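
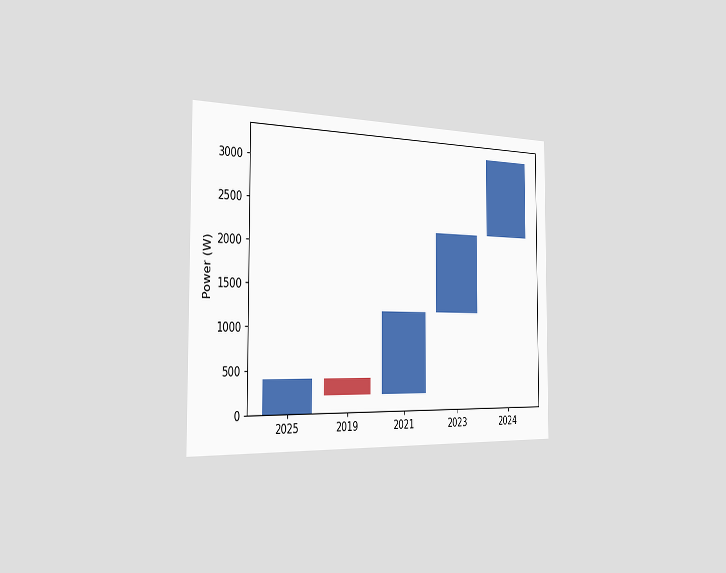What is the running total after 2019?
200W

The chart is viewed slightly from the left. After 2019 the running total reaches 200W.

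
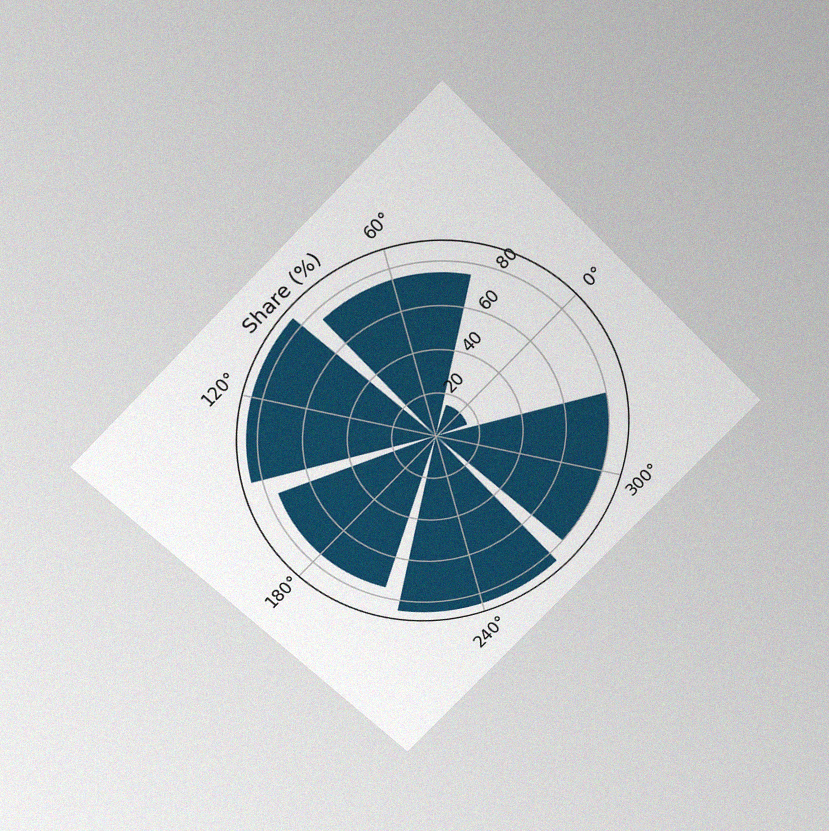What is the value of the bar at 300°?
The chart is tilted about 45° counter-clockwise and viewed slightly from above, with some photo noise. The bar at 300° reaches 80% on the radial axis.

80%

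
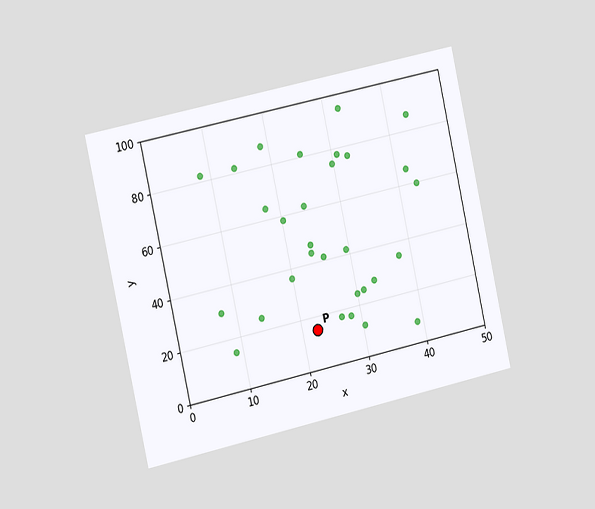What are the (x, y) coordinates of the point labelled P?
(22.5, 15)

The chart is tilted about 12° counter-clockwise and viewed slightly from the left. Following the gridlines from P to each axis, P sits at (22.5, 15).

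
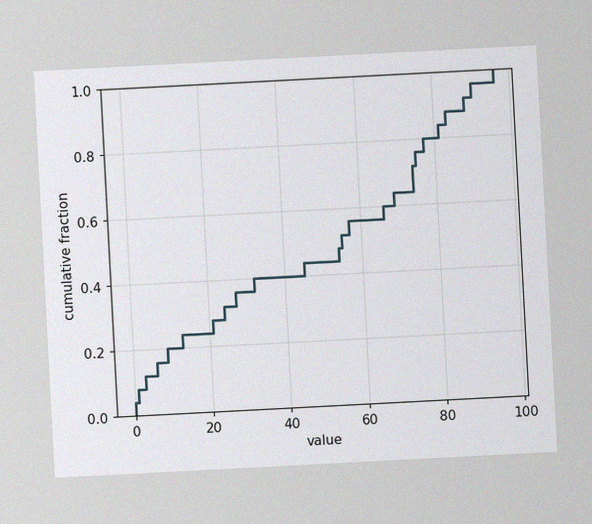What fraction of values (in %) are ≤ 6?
The chart is tilted about 3° counter-clockwise, with some photo noise. At x=6 the ECDF step is at 16%.

16%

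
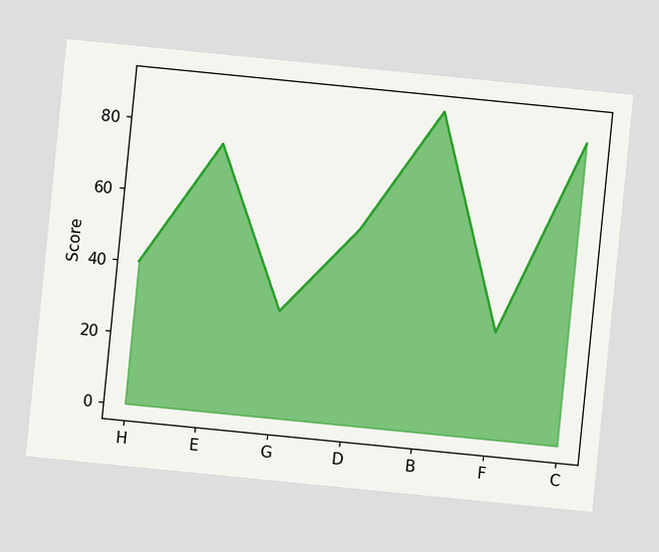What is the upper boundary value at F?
30

The chart is tilted about 6° clockwise. At F the upper boundary is at 30.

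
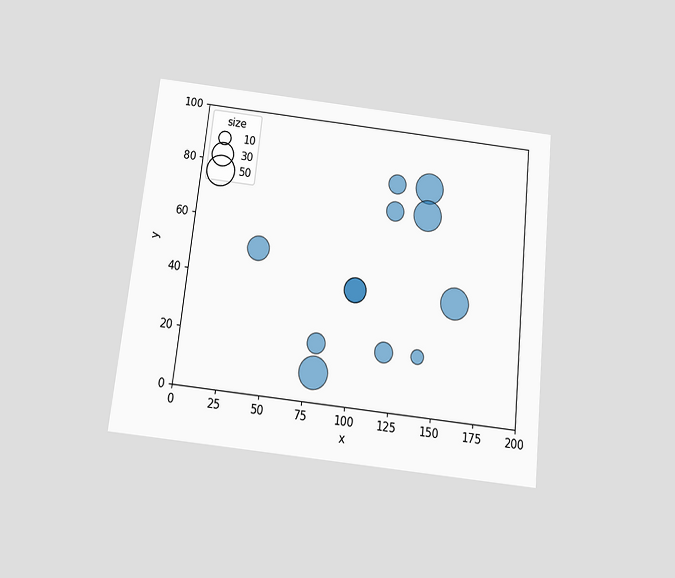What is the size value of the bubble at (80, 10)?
50

The chart is tilted about 6° clockwise and viewed slightly from below. Matching the bubble at (80, 10) against the size legend gives 50.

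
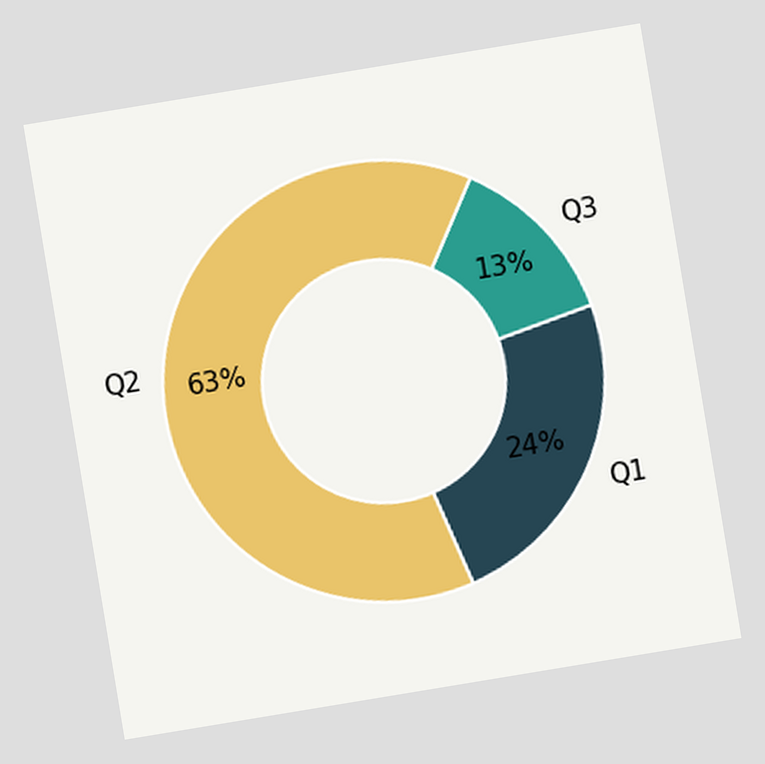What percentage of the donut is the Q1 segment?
The chart is tilted about 9° counter-clockwise. The Q1 segment takes up 24% of the ring.

24%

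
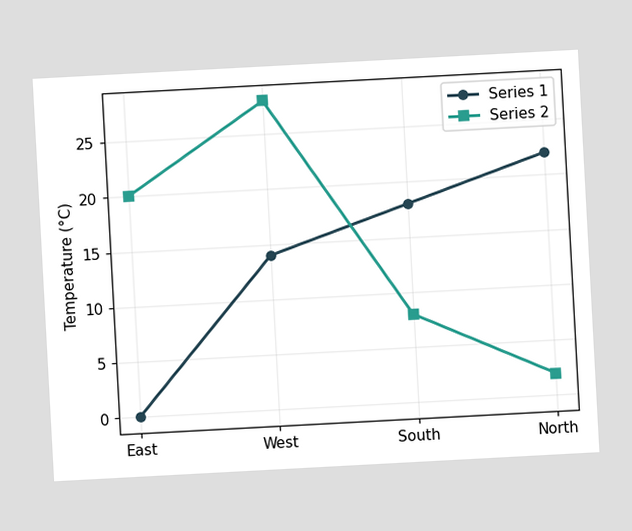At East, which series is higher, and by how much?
Series 2, by 20°C

The chart is tilted about 3° counter-clockwise. At East, Series 2 sits above the other line by 20°C.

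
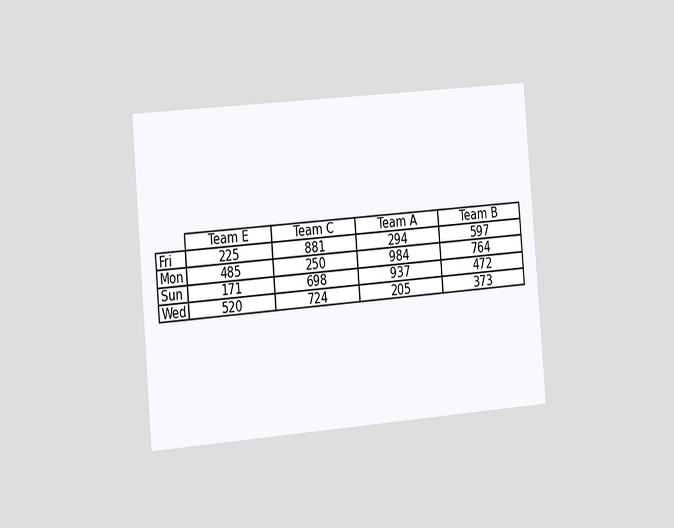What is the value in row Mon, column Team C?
The chart is tilted about 5° counter-clockwise and viewed slightly from the left. The (Mon, Team C) cell reads 250.

250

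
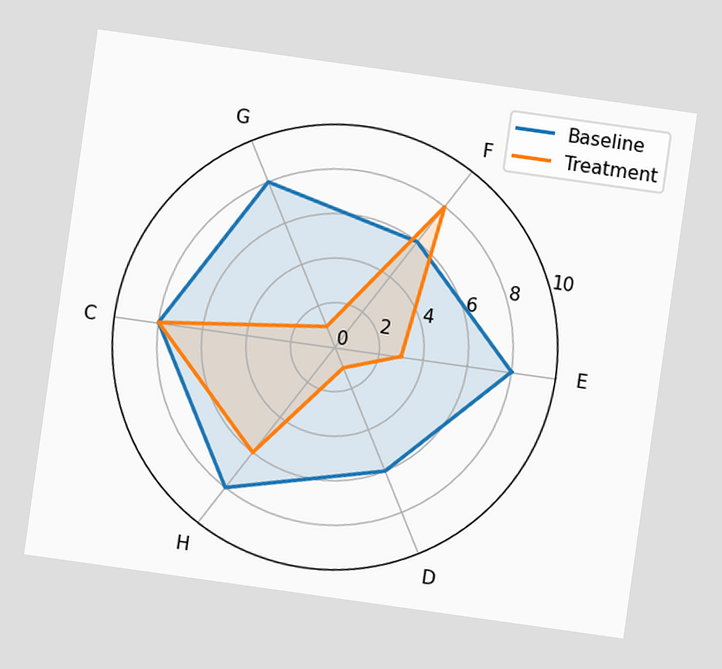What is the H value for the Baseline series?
The chart is tilted about 8° clockwise. On the H axis, Baseline reaches 8.

8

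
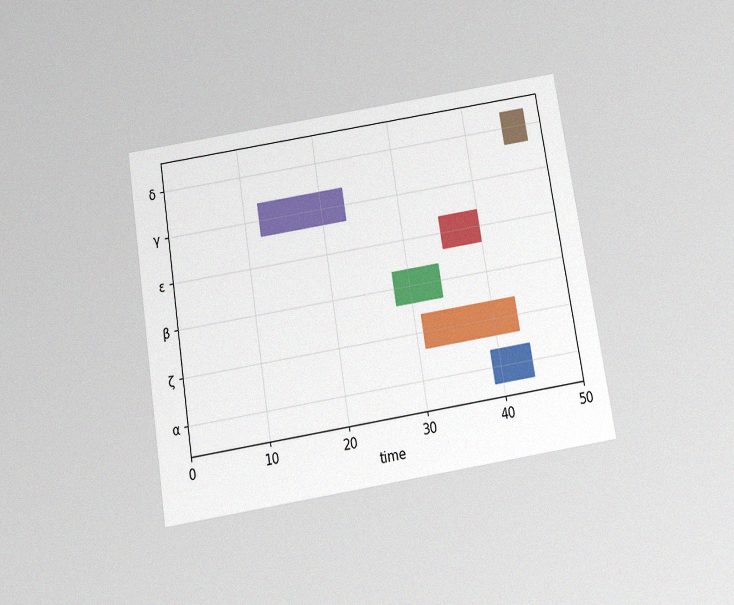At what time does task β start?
The chart is tilted about 9° counter-clockwise and viewed slightly from below, with some photo noise. The β bar begins at t=28.

28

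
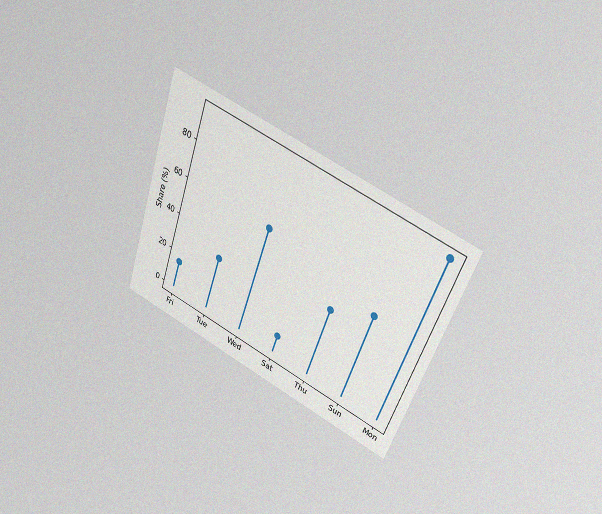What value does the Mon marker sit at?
The chart is tilted about 20° clockwise and viewed slightly from above, with some photo noise. The Mon marker sits at 95%.

95%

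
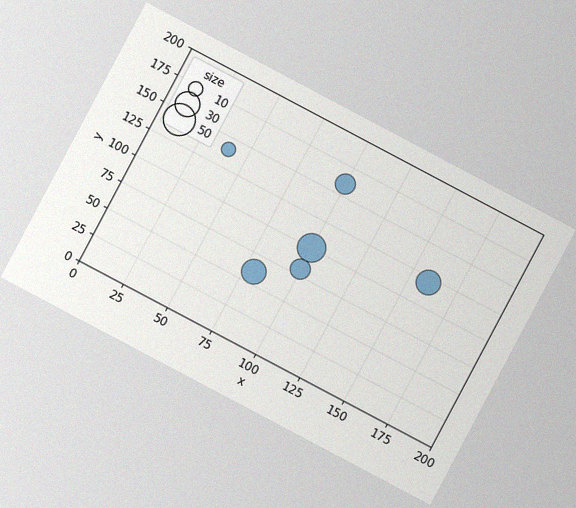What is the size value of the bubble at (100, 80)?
The chart is tilted about 28° clockwise, with some photo noise. Matching the bubble at (100, 80) against the size legend gives 20.

20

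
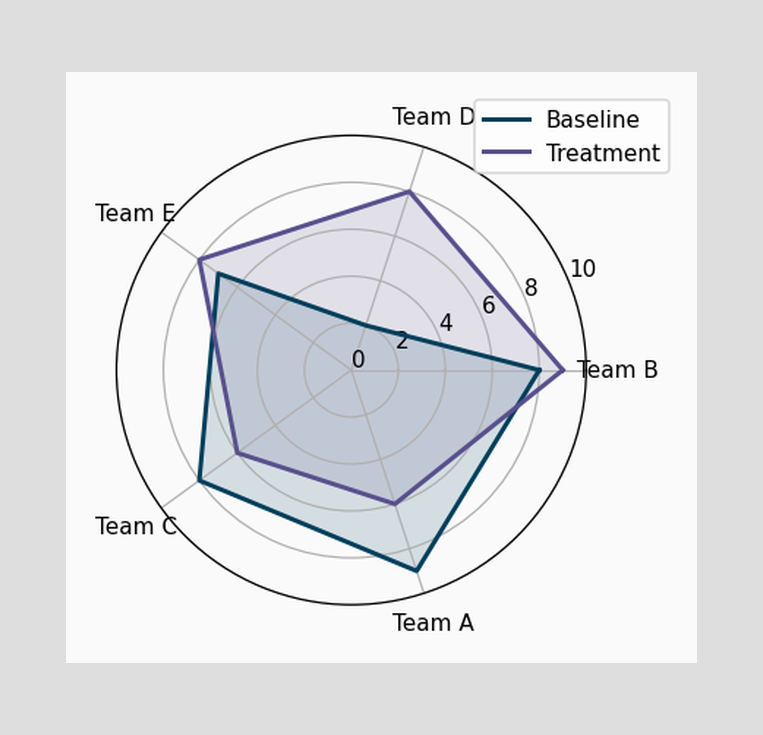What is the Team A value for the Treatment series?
On the Team A axis, Treatment reaches 6.

6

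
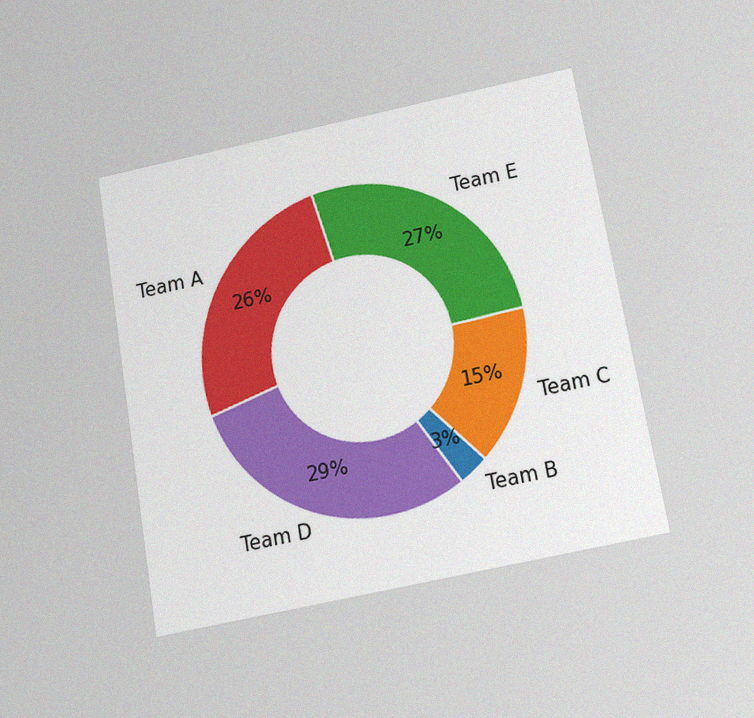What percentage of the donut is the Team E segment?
27%

The chart is tilted about 10° counter-clockwise and viewed slightly from below, with some photo noise. The Team E segment takes up 27% of the ring.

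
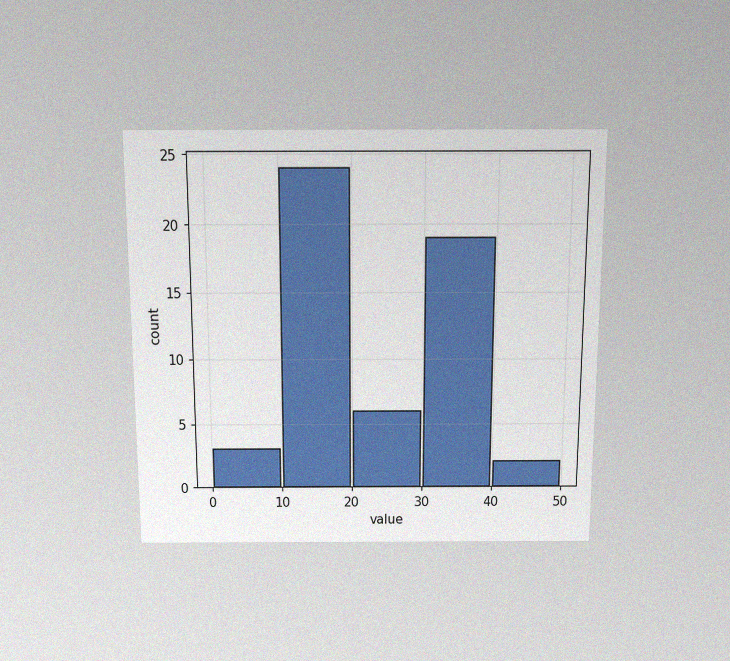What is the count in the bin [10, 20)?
The chart is viewed slightly from above, with some photo noise. The [10, 20) bin has height 24.

24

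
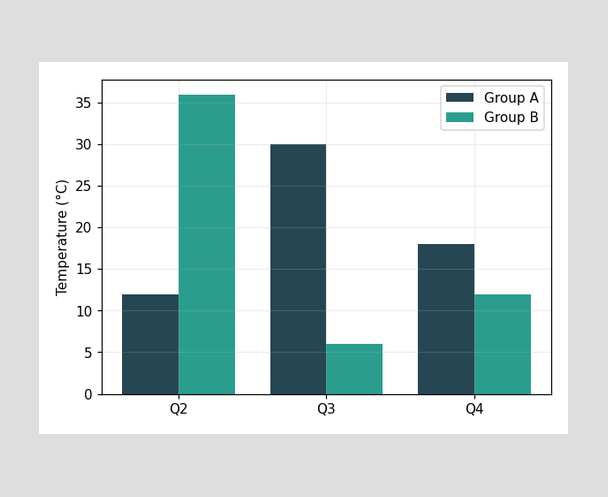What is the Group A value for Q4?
The Group A bar at Q4 reaches 18°C on the y-axis.

18°C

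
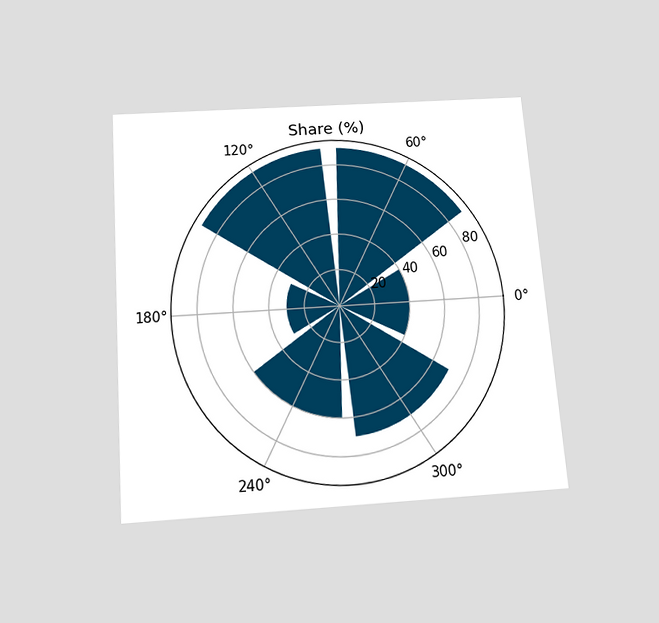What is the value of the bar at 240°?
The chart is tilted about 4° counter-clockwise and viewed slightly from below. The bar at 240° reaches 60% on the radial axis.

60%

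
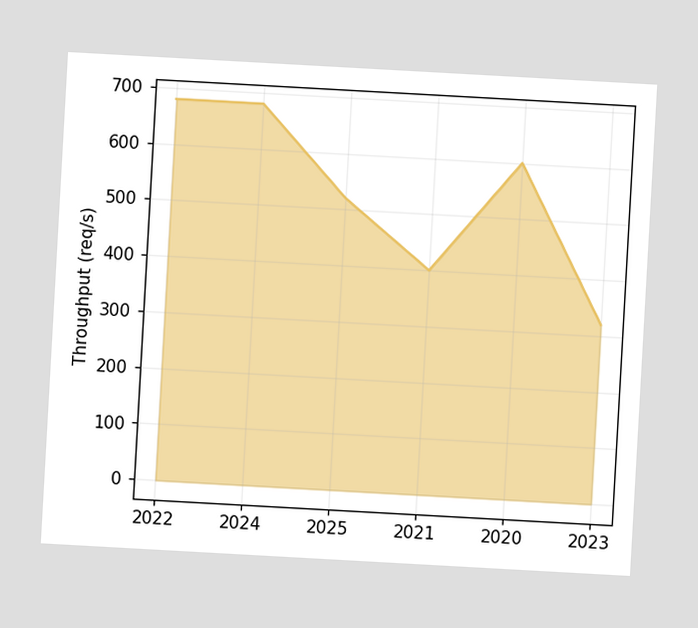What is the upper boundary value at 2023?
The chart is tilted about 3° clockwise. At 2023 the upper boundary is at 320req/s.

320req/s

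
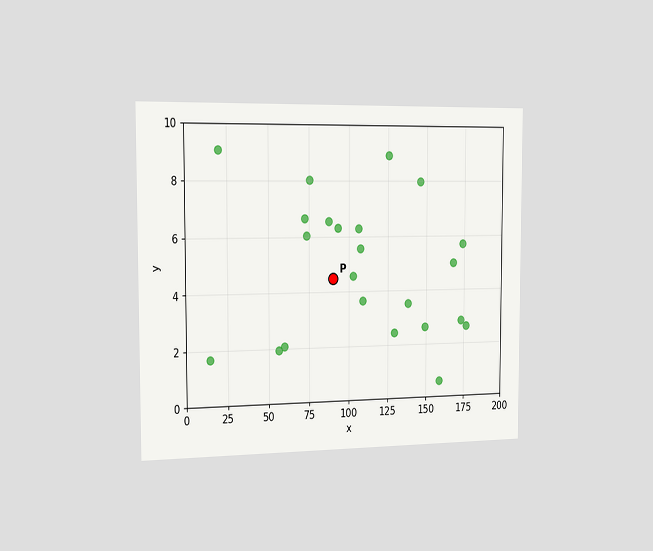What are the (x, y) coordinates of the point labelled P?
The chart is viewed slightly from the left. Following the gridlines from P to each axis, P sits at (90, 4.5).

(90, 4.5)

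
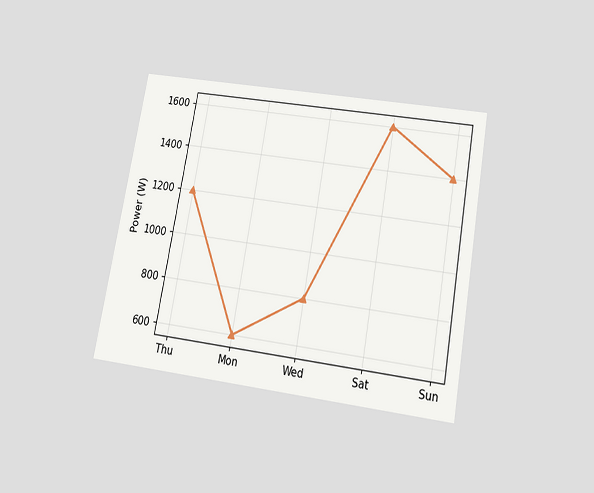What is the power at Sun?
1400W

The chart is tilted about 10° clockwise and viewed slightly from below. At Sun, the line is at 1400W.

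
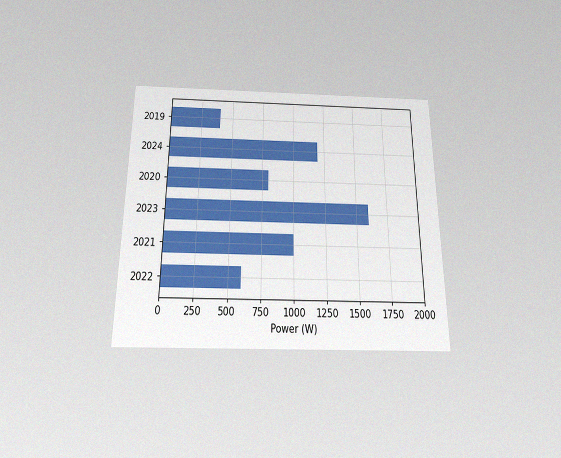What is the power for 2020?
800W

The chart is viewed slightly from below, with some photo noise. Reading along the chart's x-axis, the 2020 bar reaches 800W.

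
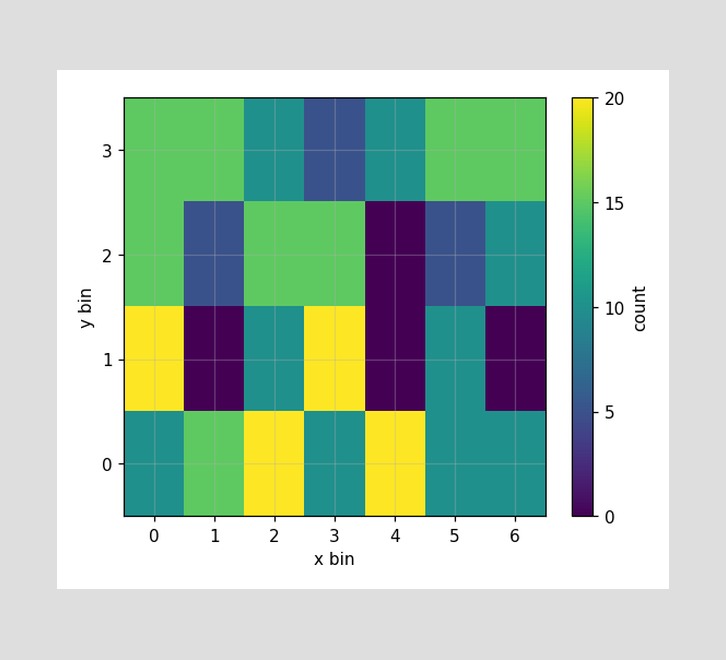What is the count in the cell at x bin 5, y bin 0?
Matching the cell (5, 0) against the colorbar gives 10.

10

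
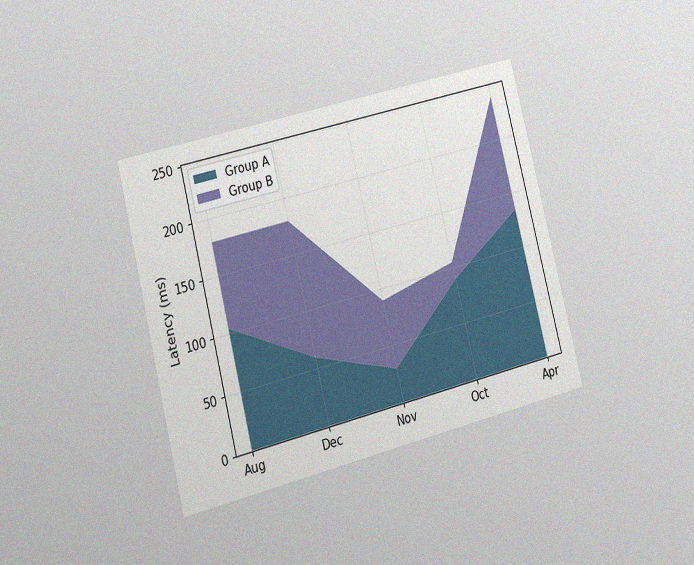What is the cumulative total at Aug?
180ms

The chart is tilted about 14° counter-clockwise and viewed at a slight angle, with some photo noise. The stacked total at Aug reaches 180ms.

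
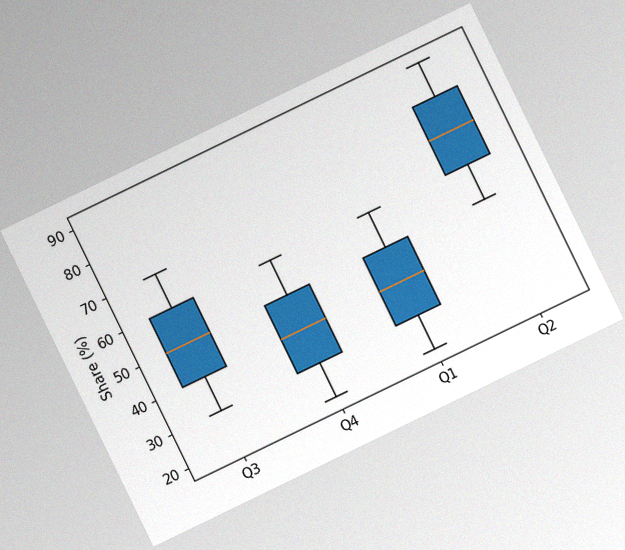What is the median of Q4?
The chart is tilted about 26° counter-clockwise, with some photo noise. The median line in the Q4 box sits at 40%.

40%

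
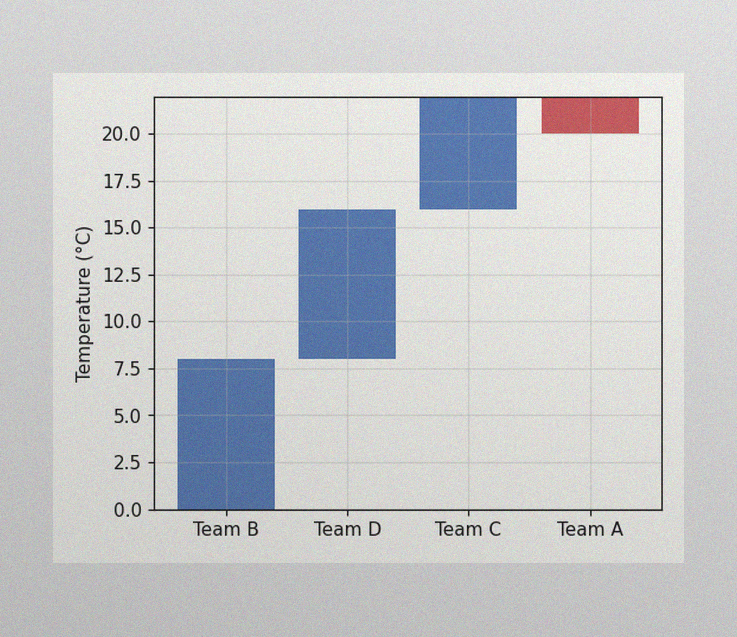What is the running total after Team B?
The image has some photo noise and uneven lighting. After Team B the running total reaches 8°C.

8°C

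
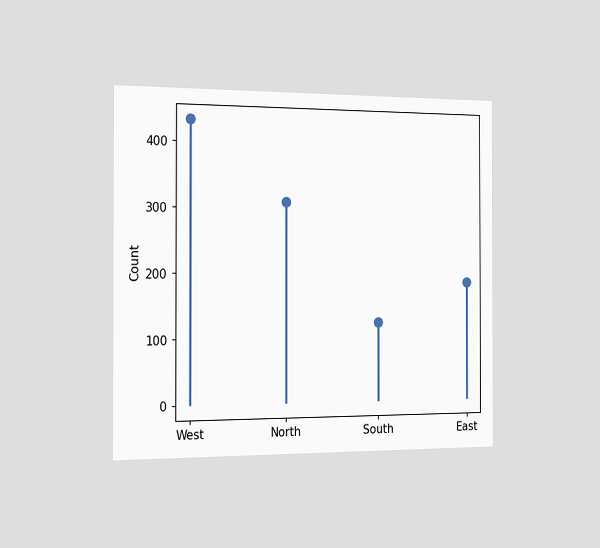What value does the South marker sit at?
124

The chart is viewed slightly from the left. The South marker sits at 124.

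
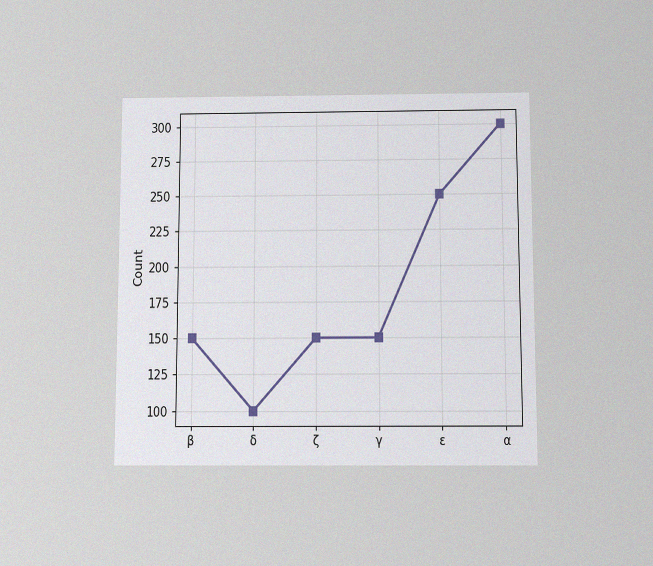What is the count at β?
The chart is viewed slightly from below, with some photo noise. At β, the line is at 150.

150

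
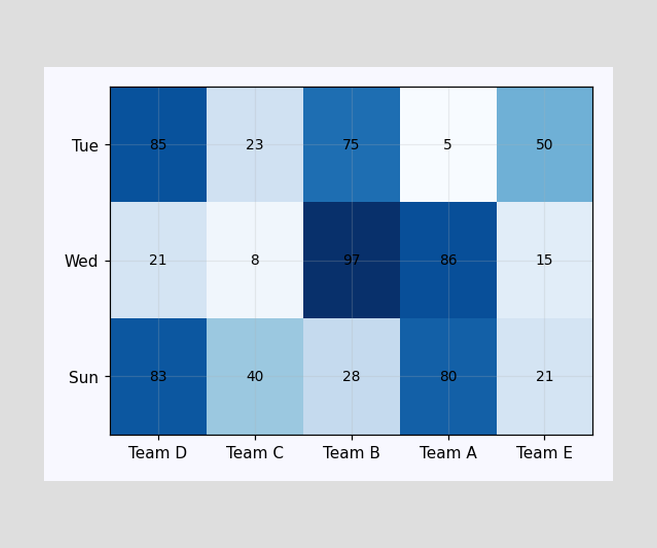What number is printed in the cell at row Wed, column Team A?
The (Wed, Team A) cell reads 86.

86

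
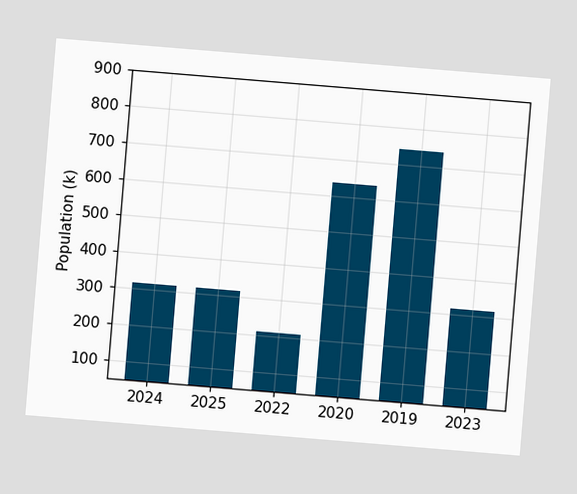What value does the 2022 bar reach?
212k

The chart is tilted about 5° clockwise. Reading along the chart's y-axis, the 2022 bar reaches 212k.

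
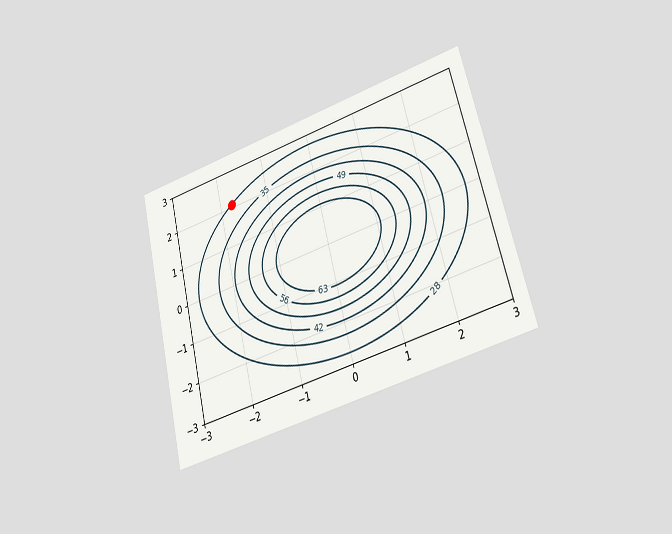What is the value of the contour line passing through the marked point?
28

The chart is tilted about 14° counter-clockwise and viewed at a slight angle. The marked point sits on the contour labelled 28.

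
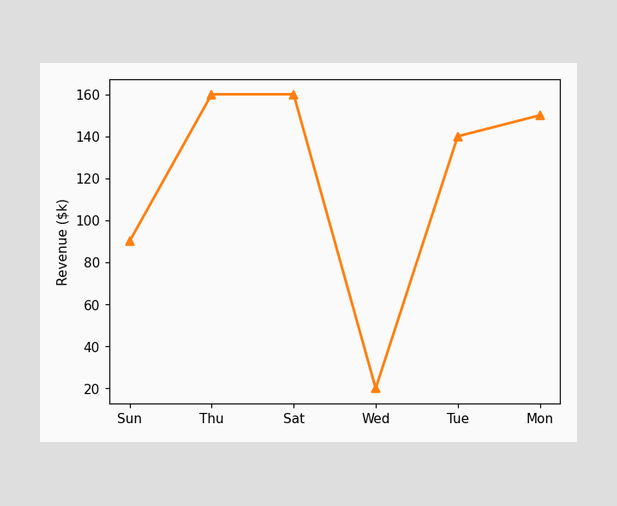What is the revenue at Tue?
At Tue, the line is at $140k.

$140k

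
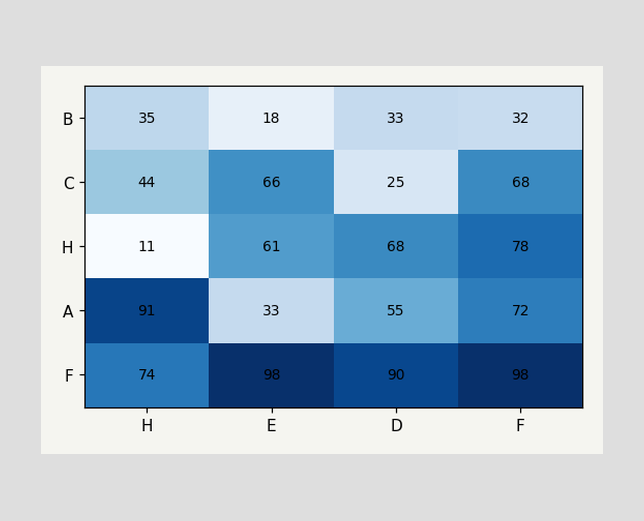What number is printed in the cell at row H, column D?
68

The (H, D) cell reads 68.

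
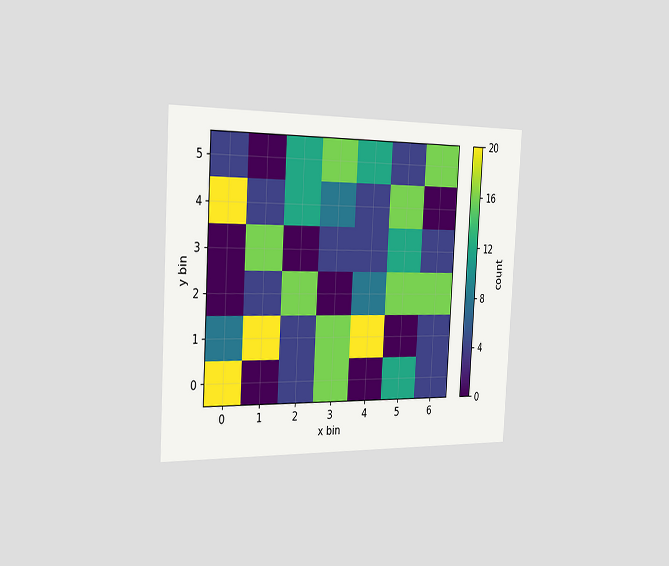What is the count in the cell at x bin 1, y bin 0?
0

The chart is tilted about 3° clockwise and viewed slightly from the left. Matching the cell (1, 0) against the colorbar gives 0.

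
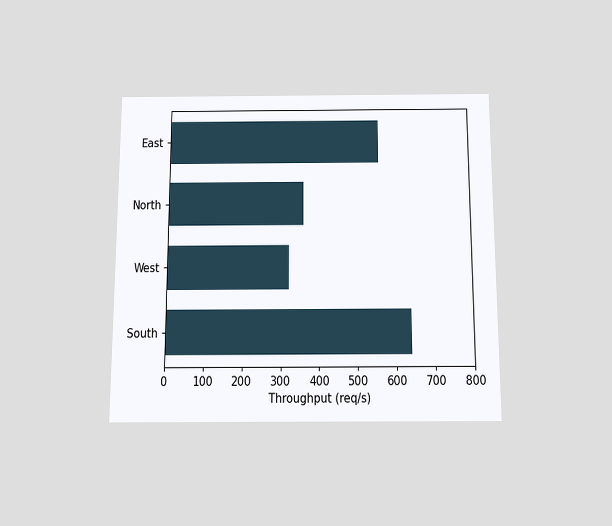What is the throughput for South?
640req/s

The chart is viewed slightly from below. Reading along the chart's x-axis, the South bar reaches 640req/s.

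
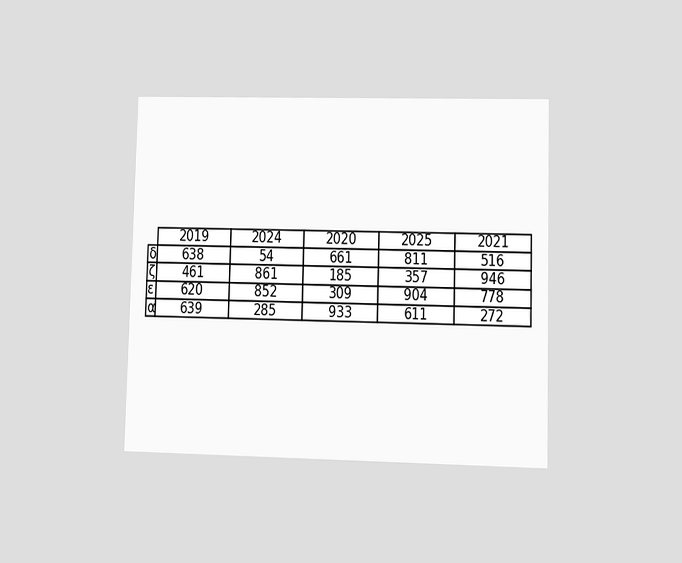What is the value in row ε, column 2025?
The chart is viewed at a slight angle. The (ε, 2025) cell reads 904.

904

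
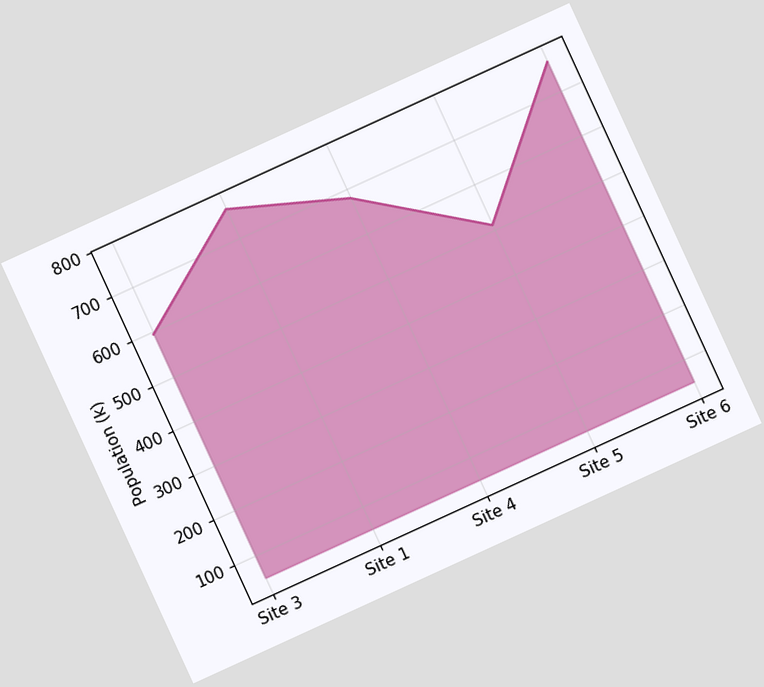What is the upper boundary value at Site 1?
765k

The chart is tilted about 25° counter-clockwise. At Site 1 the upper boundary is at 765k.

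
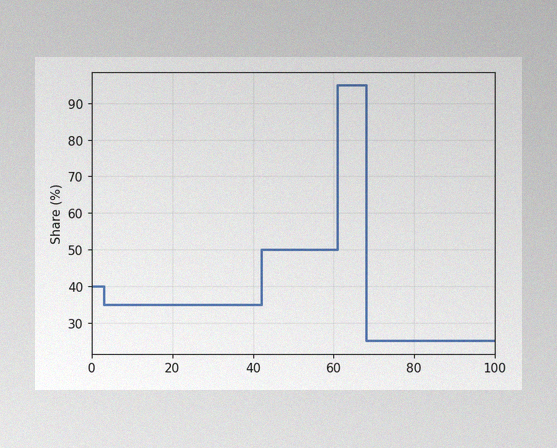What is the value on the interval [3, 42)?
The image has some photo noise and uneven lighting. On [3, 42) the step sits at 35%.

35%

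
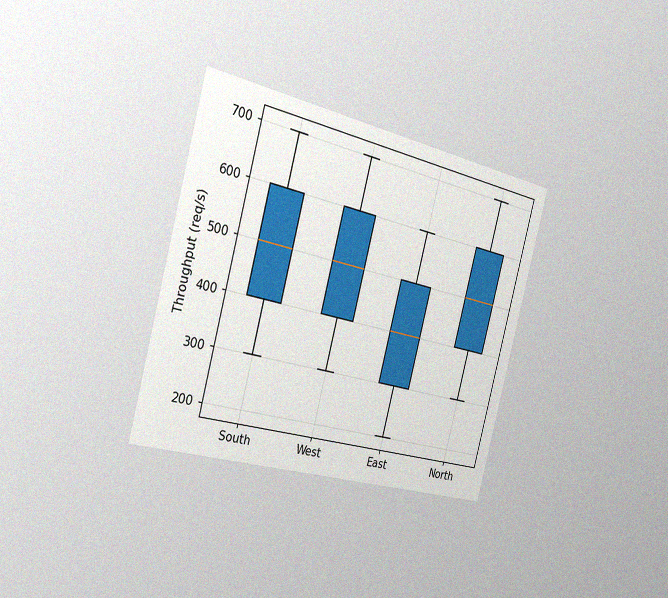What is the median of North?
500req/s

The chart is tilted about 15° clockwise and viewed slightly from the left, with some photo noise. The median line in the North box sits at 500req/s.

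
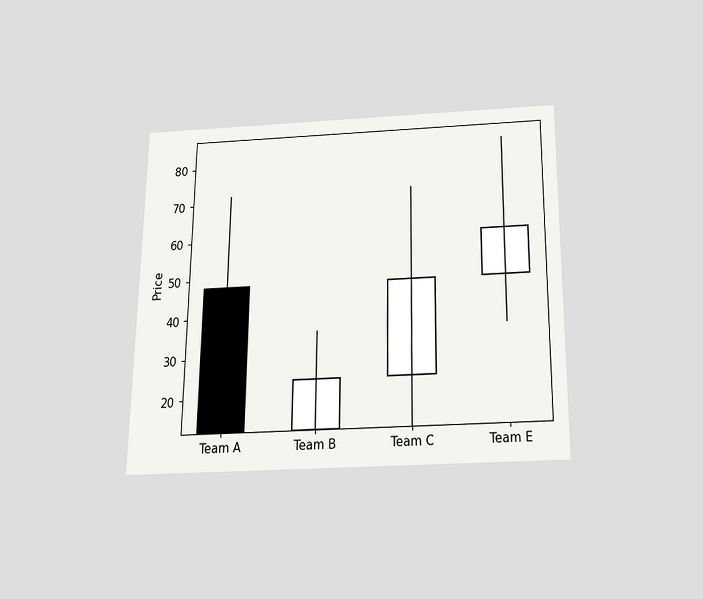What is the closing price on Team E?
The chart is viewed slightly from below. The Team E candle closes at 60.

60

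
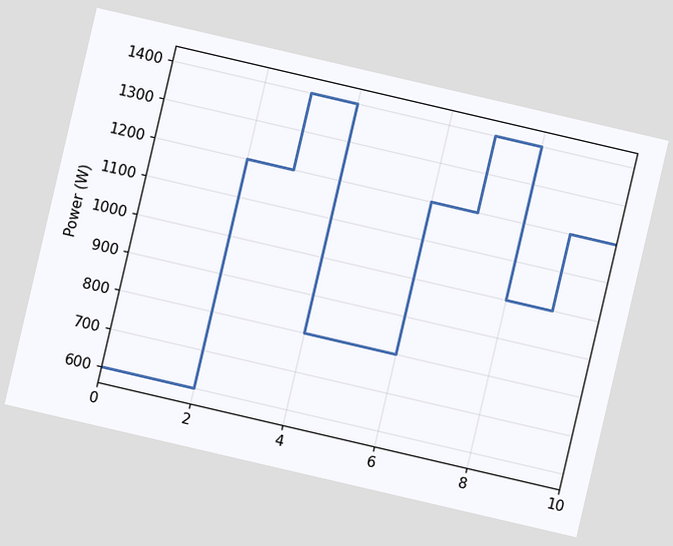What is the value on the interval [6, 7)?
1200W

The chart is tilted about 13° clockwise. On [6, 7) the step sits at 1200W.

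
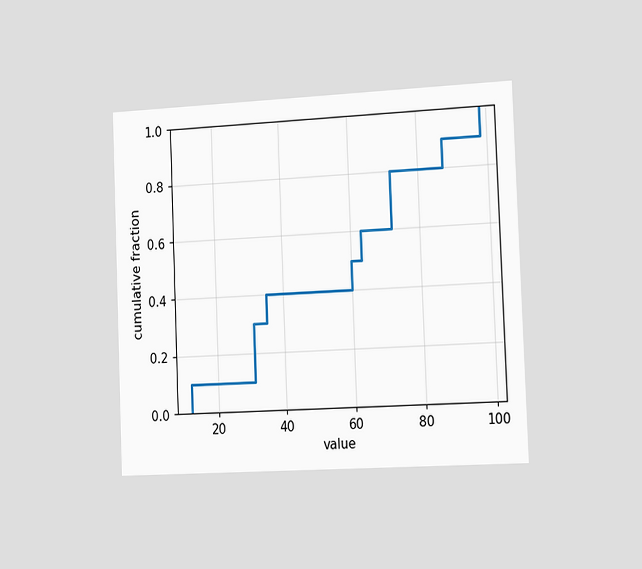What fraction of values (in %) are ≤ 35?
The chart is tilted about 2° counter-clockwise and viewed slightly from the right. At x=35 the ECDF step is at 40%.

40%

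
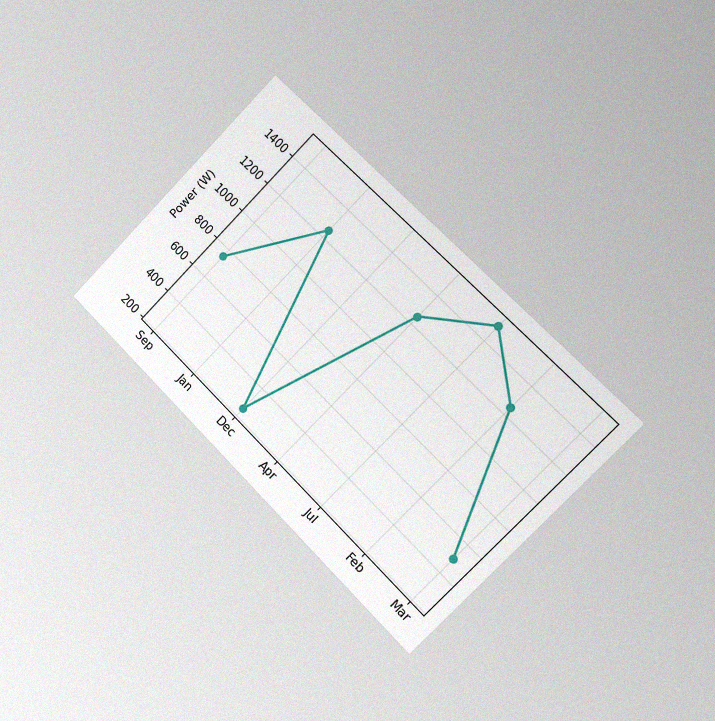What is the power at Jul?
The chart is tilted about 45° clockwise and viewed slightly from the right, with some photo noise. At Jul, the line is at 1500W.

1500W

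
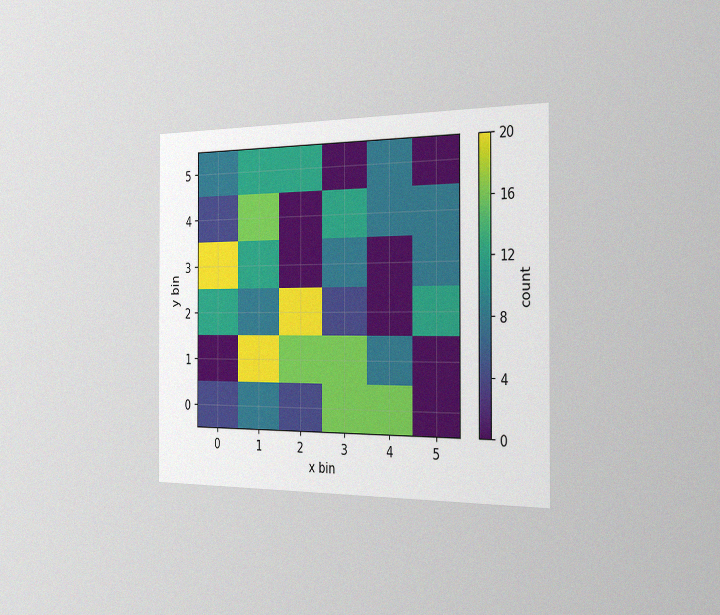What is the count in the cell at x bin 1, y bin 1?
20

The chart is viewed slightly from the right, with some photo noise. Matching the cell (1, 1) against the colorbar gives 20.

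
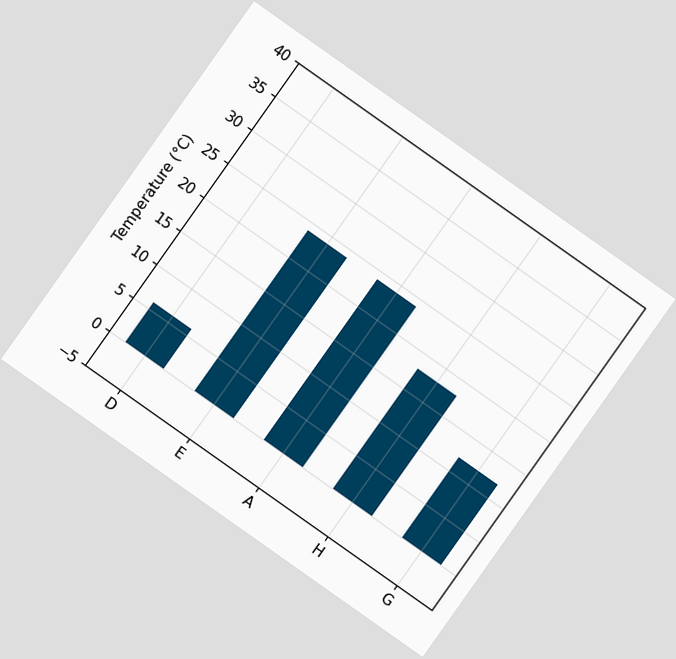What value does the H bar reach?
The chart is tilted about 35° clockwise. Reading along the chart's y-axis, the H bar reaches 18°C.

18°C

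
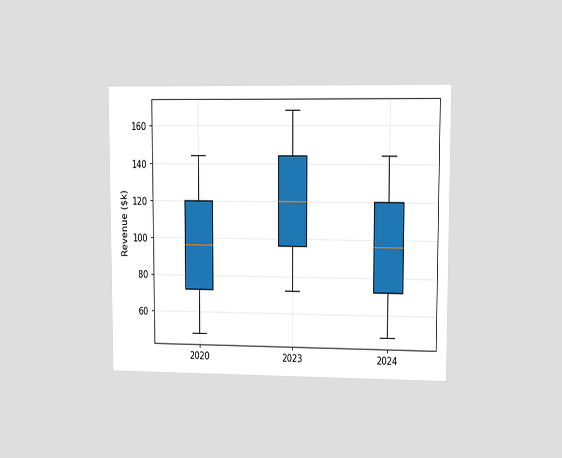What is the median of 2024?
$96k

The chart is viewed at a slight angle. The median line in the 2024 box sits at $96k.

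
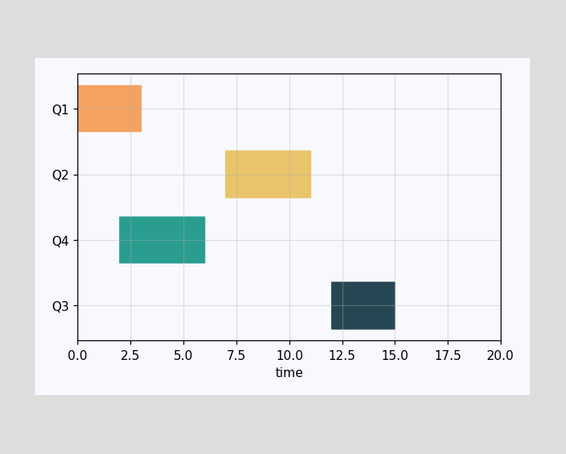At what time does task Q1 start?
0

The Q1 bar begins at t=0.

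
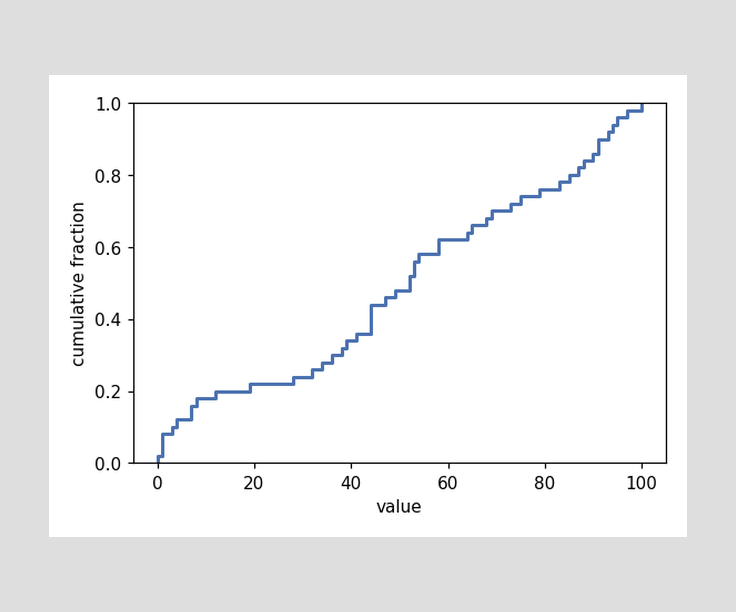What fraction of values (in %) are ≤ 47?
At x=47 the ECDF step is at 46%.

46%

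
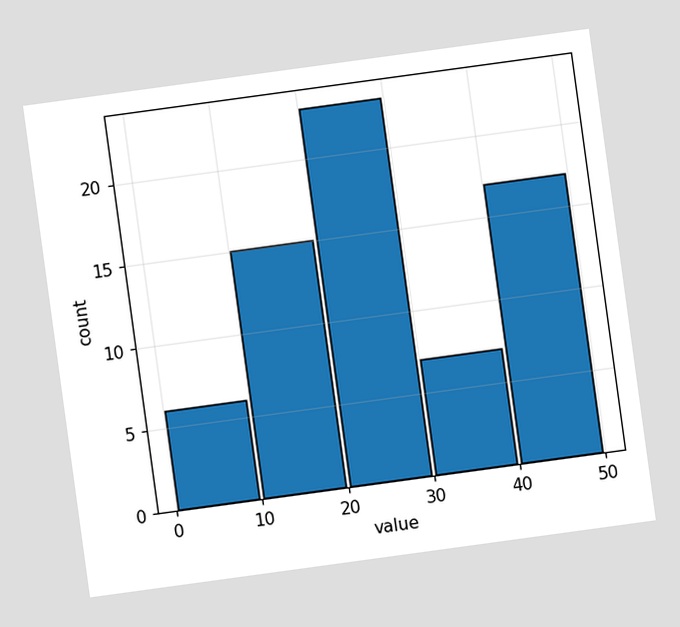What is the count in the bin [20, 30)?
23

The chart is tilted about 8° counter-clockwise. The [20, 30) bin has height 23.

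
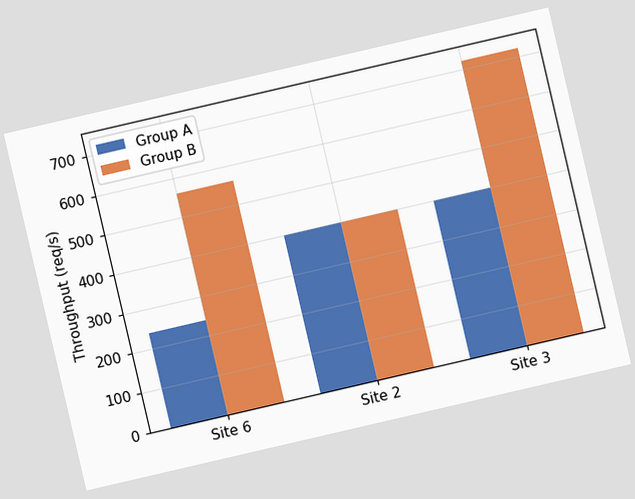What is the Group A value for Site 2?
The chart is tilted about 13° counter-clockwise. The Group A bar at Site 2 reaches 400req/s on the y-axis.

400req/s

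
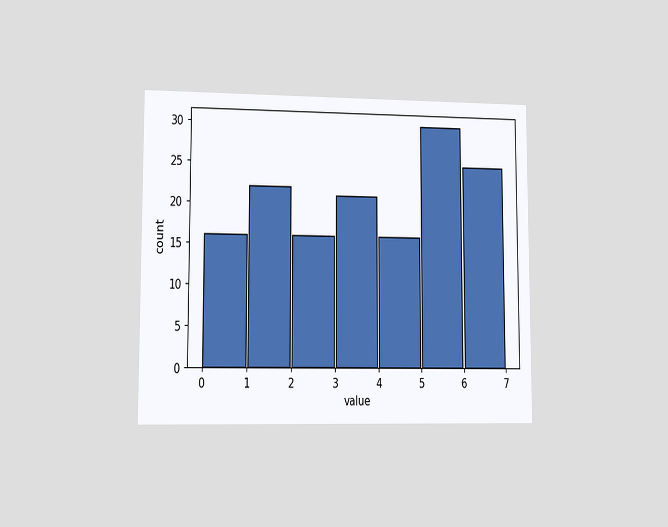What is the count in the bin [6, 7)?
The chart is viewed at a slight angle. The [6, 7) bin has height 25.

25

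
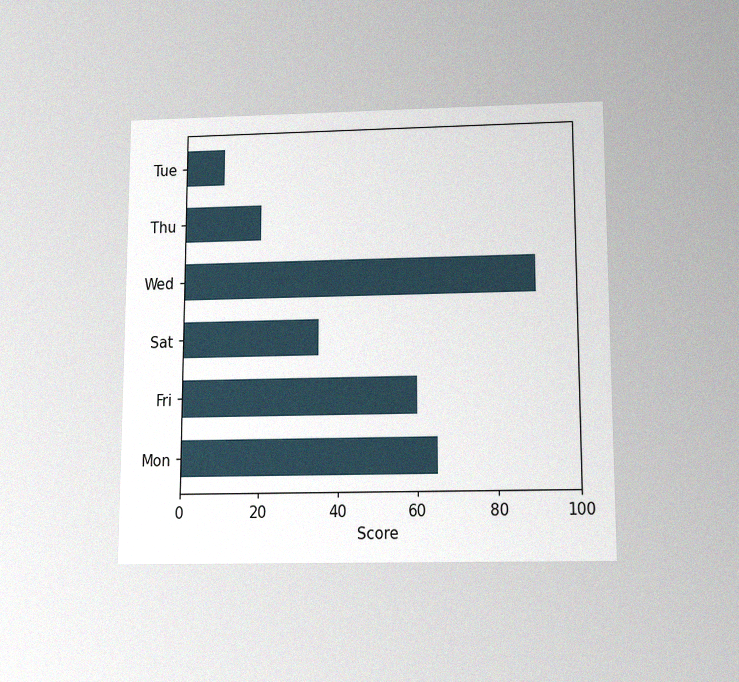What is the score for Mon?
The chart is viewed slightly from below, with some photo noise. Reading along the chart's x-axis, the Mon bar reaches 65.

65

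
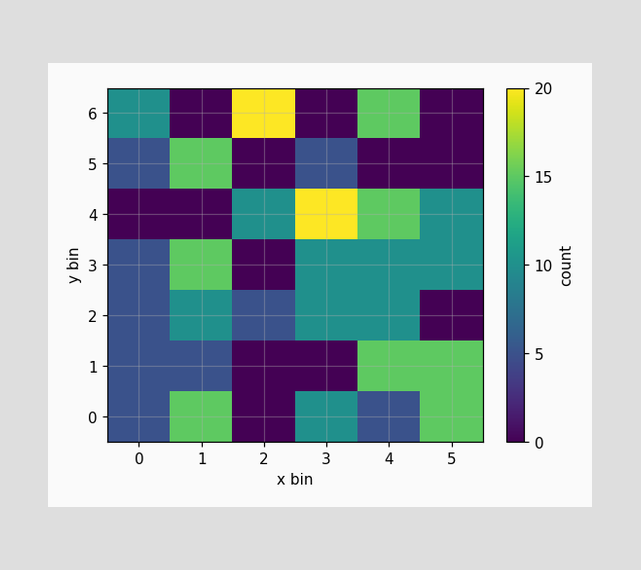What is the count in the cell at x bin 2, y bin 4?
10

Matching the cell (2, 4) against the colorbar gives 10.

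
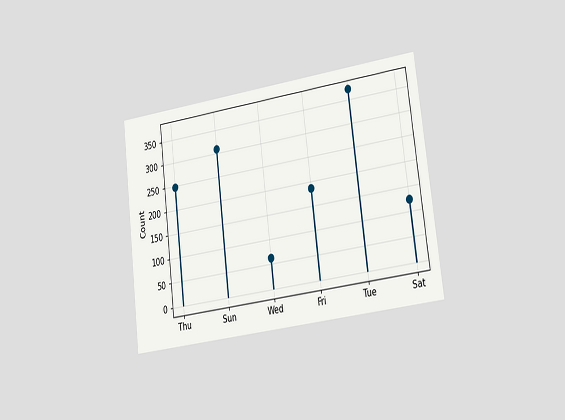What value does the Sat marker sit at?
The chart is tilted about 7° counter-clockwise and viewed slightly from the right. The Sat marker sits at 124.

124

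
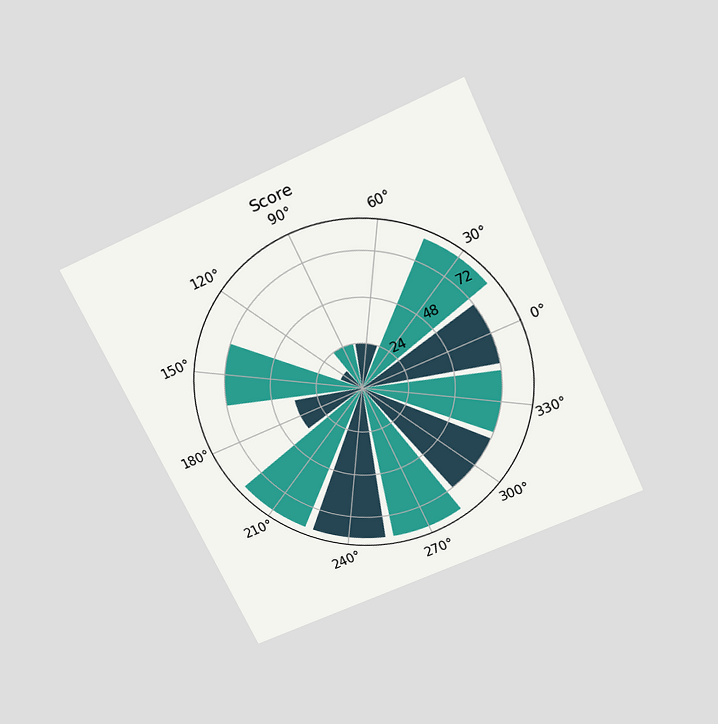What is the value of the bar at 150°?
The chart is tilted about 25° counter-clockwise and viewed slightly from above. The bar at 150° reaches 72 on the radial axis.

72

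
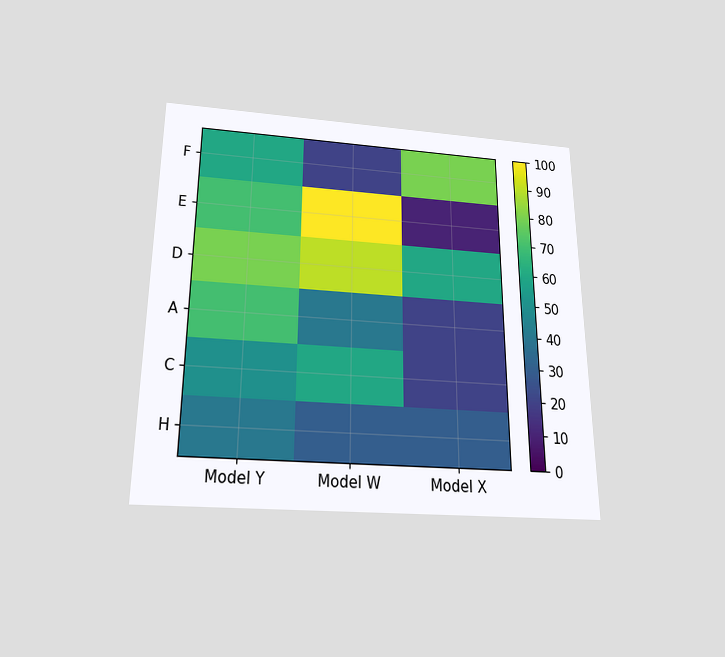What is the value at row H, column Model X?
The chart is viewed slightly from below. Matching cell (H, Model X) against the colorbar gives 30.

30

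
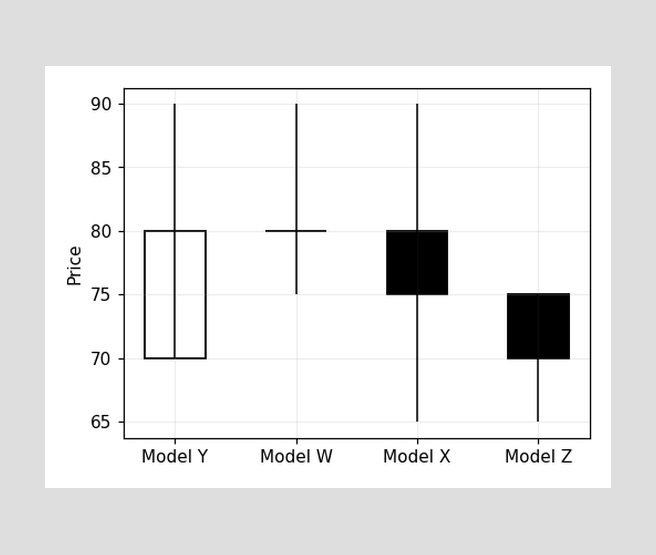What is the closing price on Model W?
80

The Model W candle closes at 80.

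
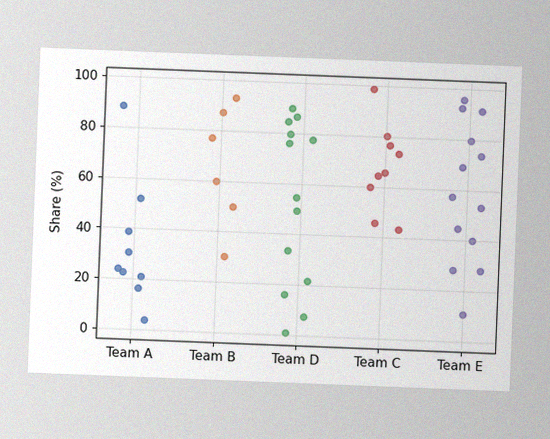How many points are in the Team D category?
13

The chart is tilted about 2° clockwise, with some photo noise. Counting the markers in the Team D column gives 13.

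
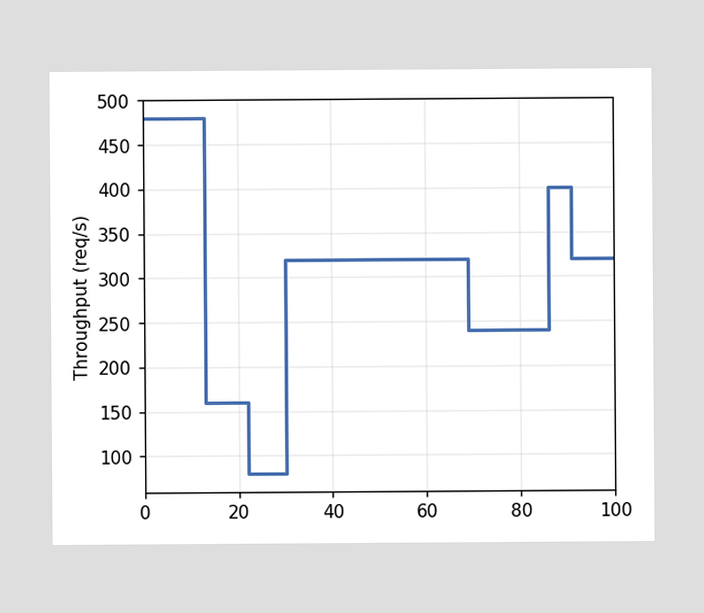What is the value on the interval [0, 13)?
480req/s

On [0, 13) the step sits at 480req/s.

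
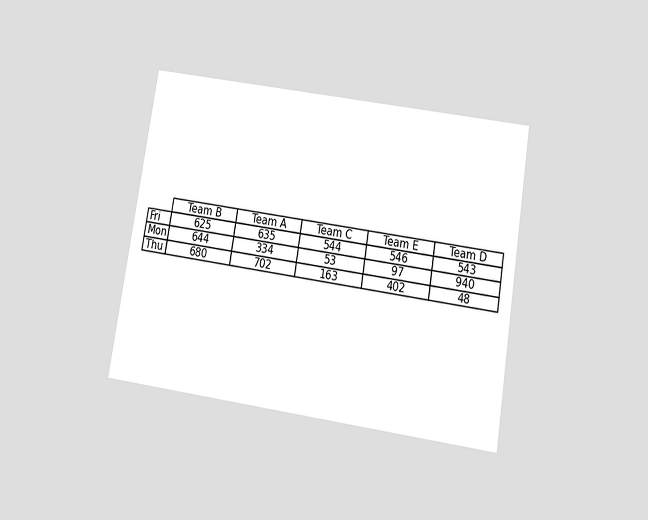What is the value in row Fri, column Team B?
The chart is tilted about 9° clockwise and viewed slightly from below. The (Fri, Team B) cell reads 625.

625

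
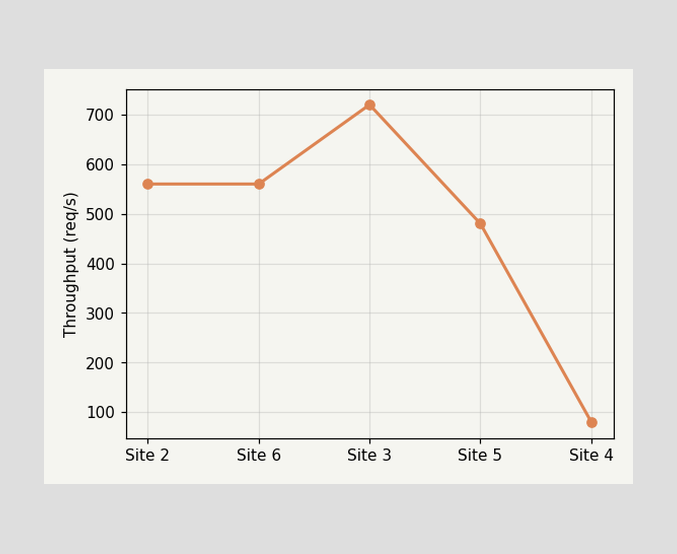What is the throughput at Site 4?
At Site 4, the line is at 80req/s.

80req/s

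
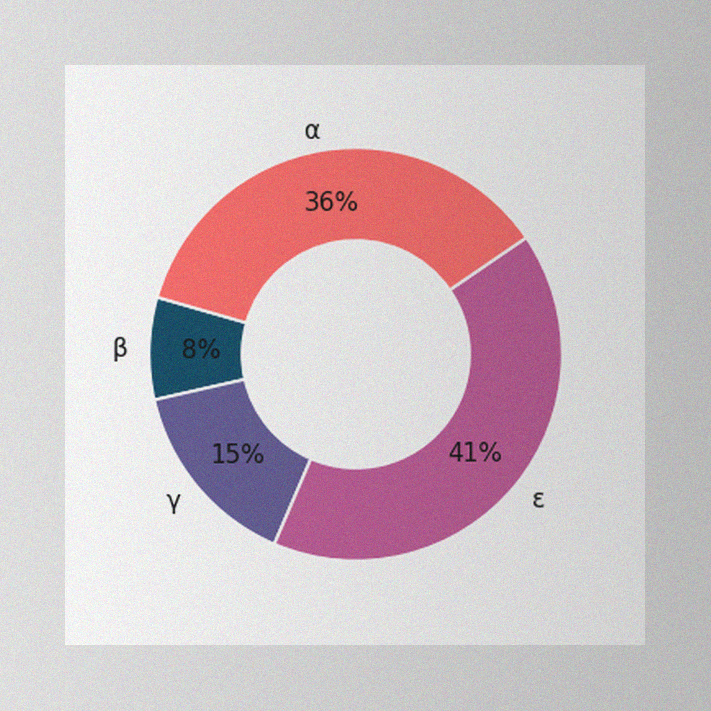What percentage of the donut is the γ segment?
The image has some photo noise and uneven lighting. The γ segment takes up 15% of the ring.

15%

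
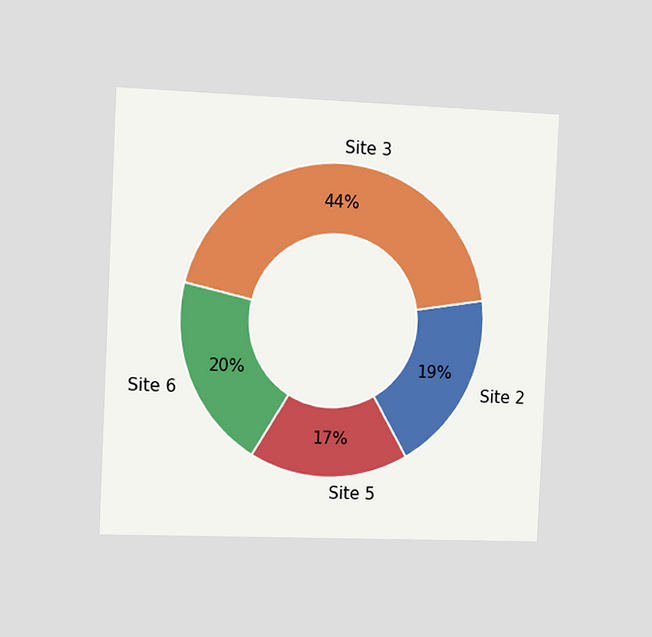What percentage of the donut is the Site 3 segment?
44%

The chart is tilted about 3° clockwise and viewed slightly from the left. The Site 3 segment takes up 44% of the ring.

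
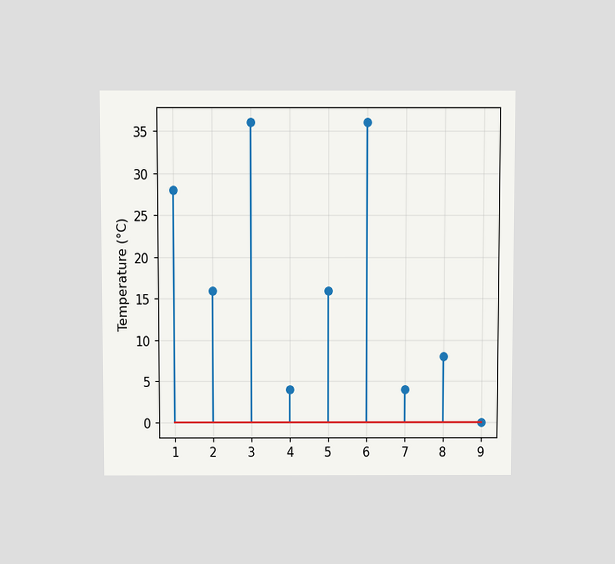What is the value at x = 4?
4°C

The chart is viewed slightly from above. The stem at x=4 reaches 4°C.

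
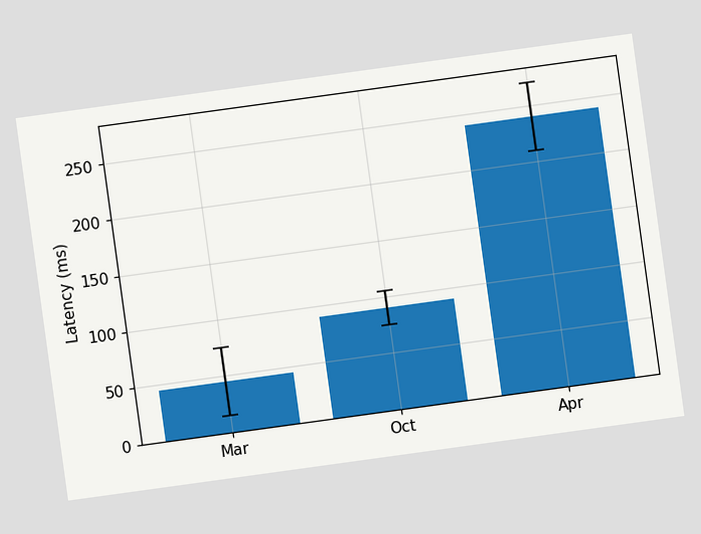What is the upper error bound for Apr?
270ms

The chart is tilted about 8° counter-clockwise. The Apr bar's upper whisker reaches 270ms.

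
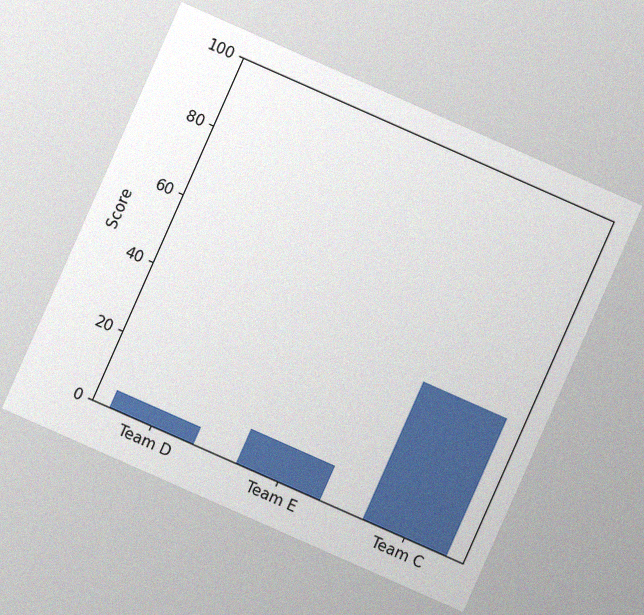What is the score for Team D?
5

The chart is tilted about 24° clockwise, with some photo noise. Reading along the chart's y-axis, the Team D bar reaches 5.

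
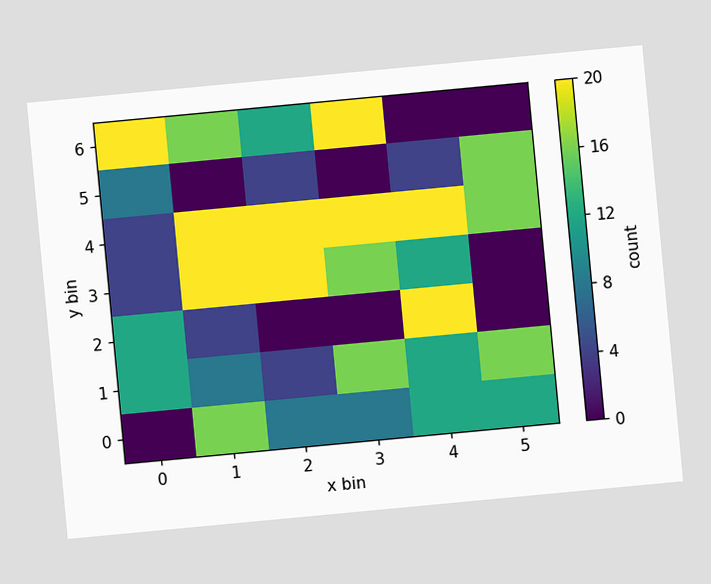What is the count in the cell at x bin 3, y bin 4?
20

The chart is tilted about 5° counter-clockwise. Matching the cell (3, 4) against the colorbar gives 20.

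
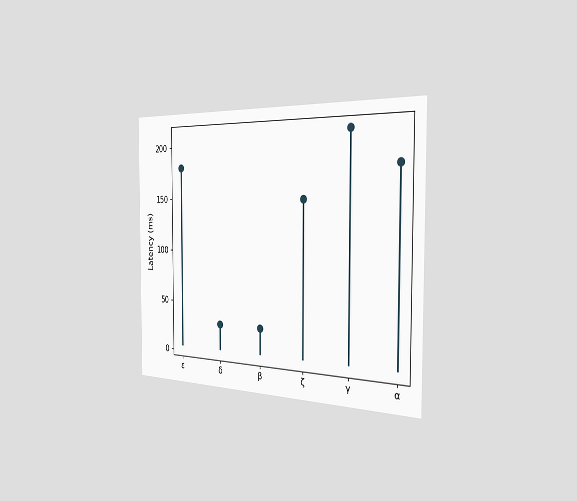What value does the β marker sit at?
The chart is viewed slightly from the right. The β marker sits at 30ms.

30ms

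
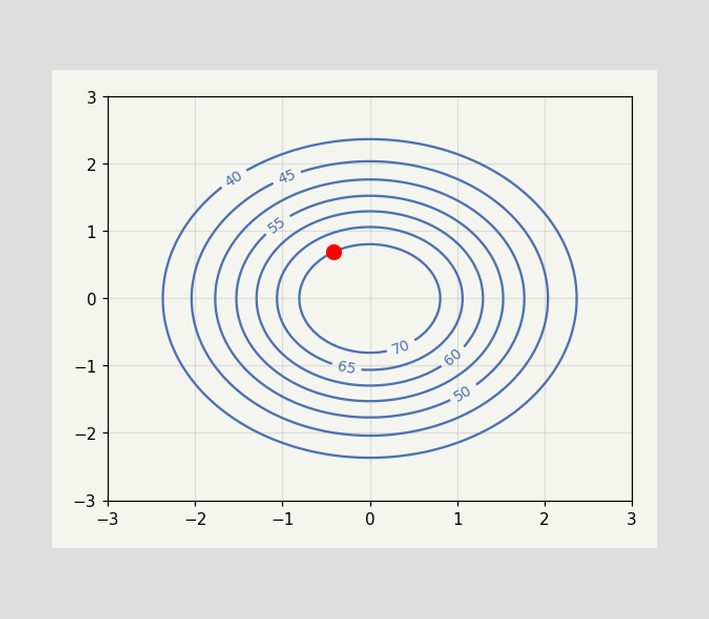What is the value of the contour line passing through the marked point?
The marked point sits on the contour labelled 70.

70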